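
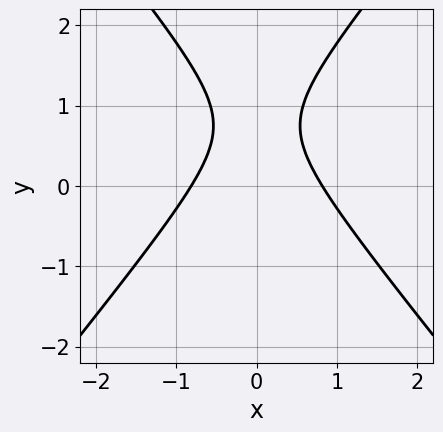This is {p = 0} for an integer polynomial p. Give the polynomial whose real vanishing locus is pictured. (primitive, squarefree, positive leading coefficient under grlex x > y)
1. The degree is 2 — a generic line meets the curve in up to 2 points.
2. Symmetries: it's symmetric under x → −x, forcing even powers of x.
3. Against the integer gridlines: it misses every integer gridline on the y-axis.
4. Assembling these constraints gives the stated polynomial.

3*x^2 - 2*y^2 + 3*y - 2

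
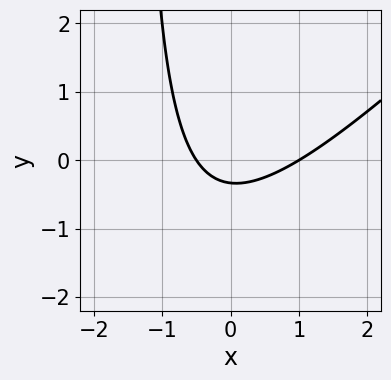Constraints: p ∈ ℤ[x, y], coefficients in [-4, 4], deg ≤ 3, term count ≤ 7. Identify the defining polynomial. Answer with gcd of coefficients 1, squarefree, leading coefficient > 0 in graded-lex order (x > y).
First, degree: a generic line meets the curve in up to 2 points, so deg p = 2.
Then, observable constraints: one x-axis crossing is at x = 1.
Finally, together with the visible shape, these determine p as stated.

2*x^2 - 2*x*y - x - 3*y - 1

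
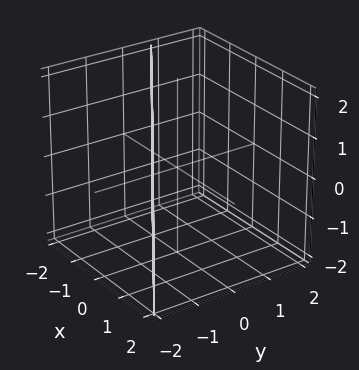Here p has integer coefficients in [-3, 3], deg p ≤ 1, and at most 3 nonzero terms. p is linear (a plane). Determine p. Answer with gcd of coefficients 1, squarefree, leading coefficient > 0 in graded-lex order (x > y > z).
2*x + 3*y + 2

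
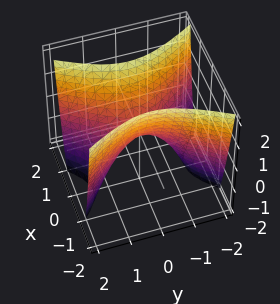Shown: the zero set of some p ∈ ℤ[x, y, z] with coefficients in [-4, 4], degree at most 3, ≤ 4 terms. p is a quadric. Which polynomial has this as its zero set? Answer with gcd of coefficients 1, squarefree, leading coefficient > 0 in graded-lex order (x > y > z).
First, deg p = 2. A saddle surface; a quadric.
Then, symmetries: it's symmetric under x → −x, forcing even powers of x; mirror symmetry y ↦ −y ⇒ only even powers of y.
Then, observable constraints: it crosses the x-axis at the gridline x = 0; it crosses the z-axis at the gridline z = 0; it meets the y-axis at y = 0 (among the integer gridlines).
Finally, assembling these constraints gives the stated polynomial.

2*x^2 - y^2 - z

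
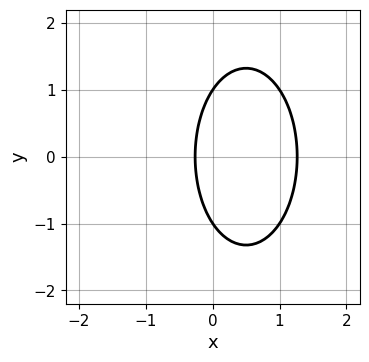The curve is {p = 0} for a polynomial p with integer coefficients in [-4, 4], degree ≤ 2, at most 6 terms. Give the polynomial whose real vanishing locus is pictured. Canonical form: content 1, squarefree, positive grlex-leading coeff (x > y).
First, degree: a generic line meets the curve in up to 2 points, so deg p = 2.
Next, symmetries: it's symmetric under y → −y, forcing even powers of y.
Next, reading off the gridlines: among the integer gridlines, it crosses the y-axis at y ∈ {-1, 1}.
Finally, putting this together gives p.

3*x^2 + y^2 - 3*x - 1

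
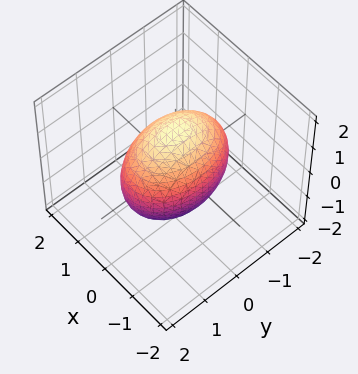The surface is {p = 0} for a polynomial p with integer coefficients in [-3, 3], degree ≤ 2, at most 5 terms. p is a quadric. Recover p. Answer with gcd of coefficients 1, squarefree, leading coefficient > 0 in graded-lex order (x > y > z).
2*x^2 + y^2 + z^2 - 2

1. The degree is 2 — bounded and convex; a quadric.
2. Symmetries: mirror symmetry y ↦ −y ⇒ only even powers of y; mirror symmetry z ↦ −z ⇒ only even powers of z; mirror symmetry x ↦ −x ⇒ only even powers of x.
3. Observable constraints: among the integer gridlines, it crosses the x-axis at x ∈ {-1, 1}.
4. Assembling these constraints gives the stated polynomial.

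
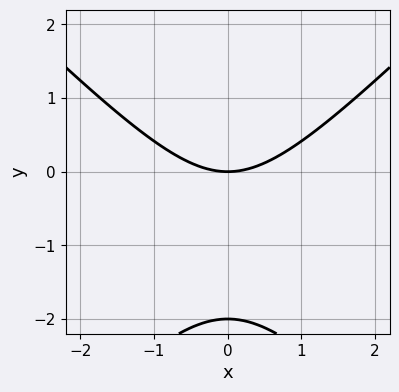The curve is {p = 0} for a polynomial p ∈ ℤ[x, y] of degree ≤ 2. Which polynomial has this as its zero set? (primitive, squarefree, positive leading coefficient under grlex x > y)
x^2 - y^2 - 2*y

1. deg p = 2.
2. Symmetries: mirror symmetry x ↦ −x ⇒ only even powers of x.
3. From the visible intercepts: it meets the x-axis at x = 0 (among the integer gridlines); the y-axis gridline crossings are at y ∈ {-2, 0}.
4. Fitting integer coefficients to these (and the overall shape) gives p.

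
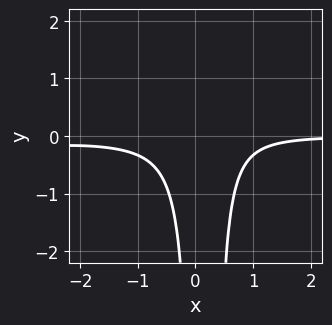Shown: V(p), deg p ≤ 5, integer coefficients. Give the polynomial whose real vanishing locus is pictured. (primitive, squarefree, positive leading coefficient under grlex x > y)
x^3*y + 3*x^2*y - x*y + 1

First, the degree is 4 — the shape is more complex than any degree-3 curve.
Next, reading off the gridlines: it misses every integer gridline on the x-axis; the curve avoids every integer y-axis point in the box.
Finally, matching integer coefficients to the picture gives p.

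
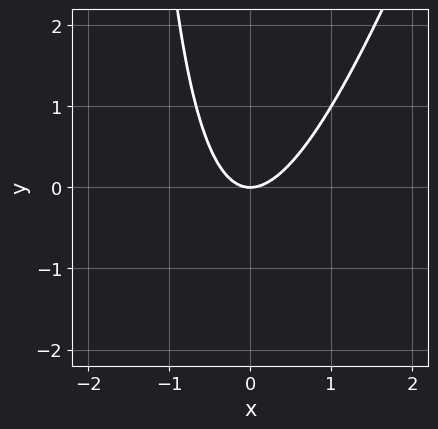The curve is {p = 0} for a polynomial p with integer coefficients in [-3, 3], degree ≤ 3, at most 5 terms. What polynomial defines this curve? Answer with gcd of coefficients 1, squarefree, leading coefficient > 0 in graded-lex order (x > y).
3*x^2 - x*y - 2*y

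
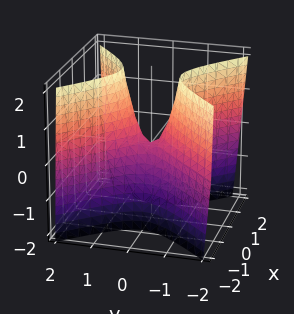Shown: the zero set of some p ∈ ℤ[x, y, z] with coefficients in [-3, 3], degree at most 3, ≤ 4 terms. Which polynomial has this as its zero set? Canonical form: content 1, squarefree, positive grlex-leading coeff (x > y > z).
1. The degree is 2 — a hyperbolic paraboloid; a quadric.
2. Symmetries: the y ↦ −y reflection is a symmetry, so y appears only in even powers; the x ↦ −x reflection is a symmetry, so x appears only in even powers.
3. Observable constraints: it crosses the y-axis at the gridline y = 0; one z-axis crossing is at z = 0.
4. These observations pin down the coefficients.

3*x^2 - 3*y^2 + z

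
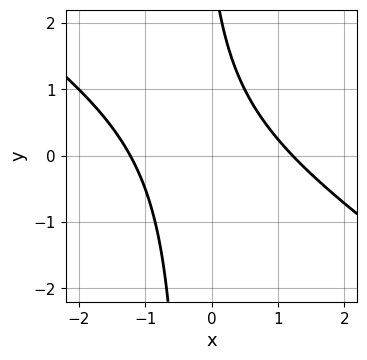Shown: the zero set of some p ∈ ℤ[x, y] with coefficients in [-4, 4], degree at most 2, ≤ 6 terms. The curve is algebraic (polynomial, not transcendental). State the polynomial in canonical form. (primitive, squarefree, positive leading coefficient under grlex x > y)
2*x^2 + 3*x*y + y - 3

1. deg p = 2. A generic line meets the curve in up to 2 points.
2. From the axis intercepts and sections: the curve avoids every integer y-axis point in the box.
3. Putting this together gives p.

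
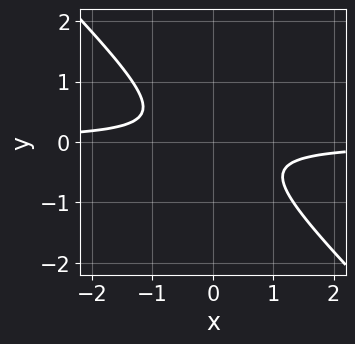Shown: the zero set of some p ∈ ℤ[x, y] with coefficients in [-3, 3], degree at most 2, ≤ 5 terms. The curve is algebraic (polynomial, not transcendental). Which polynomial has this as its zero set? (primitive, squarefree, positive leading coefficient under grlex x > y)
(a) The degree is 2 — a generic line meets the curve in up to 2 points.
(b) From the visible intercepts: no y-intercept at any integer in the box; no x-intercept at any integer in the box.
(c) Putting this together gives p.

3*x*y + 3*y^2 + 1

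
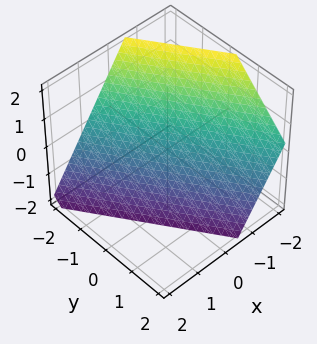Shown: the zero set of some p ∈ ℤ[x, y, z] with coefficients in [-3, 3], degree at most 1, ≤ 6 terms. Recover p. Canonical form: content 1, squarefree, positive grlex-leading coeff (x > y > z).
deg p = 1.
Checking where it meets the axes: it crosses the z-axis at the gridline z = -1; it meets the y-axis at y = -1 (among the integer gridlines).
Putting this together gives p.

3*x + 2*y + 2*z + 2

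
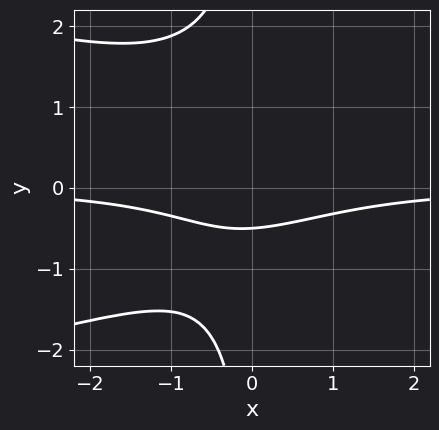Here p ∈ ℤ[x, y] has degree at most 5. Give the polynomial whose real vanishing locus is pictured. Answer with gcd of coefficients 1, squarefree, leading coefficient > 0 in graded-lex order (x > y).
deg p = 4. The shape is more complex than any degree-3 curve.
From the axis intercepts and sections: it misses every integer gridline on the x-axis.
The integer polynomial consistent with all of this is the stated p.

x*y^3 + x^2*y + 2*y + 1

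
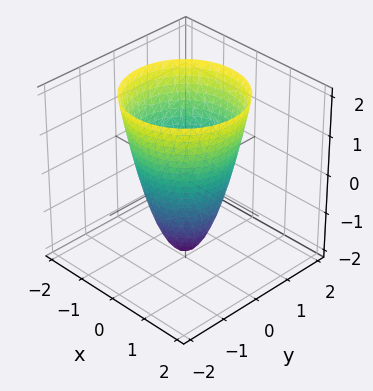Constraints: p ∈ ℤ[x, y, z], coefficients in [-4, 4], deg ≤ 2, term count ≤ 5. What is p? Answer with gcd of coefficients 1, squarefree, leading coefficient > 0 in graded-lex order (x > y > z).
2*x^2 + 2*y^2 - z - 2

1. The degree is 2 — a generic line meets the surface in up to 2 points.
2. Symmetries: the z-axis is an axis of rotation, so x and y enter only as x² + y².
3. From the axis intercepts and sections: the y-axis gridline crossings are at y ∈ {-1, 1}; it meets the z-axis at z = -2 (among the integer gridlines).
4. These observations pin down the coefficients. Check: (-1, 0, 0) on the x-axis lies on the surface, and p(-1, 0, 0) = 0. ✓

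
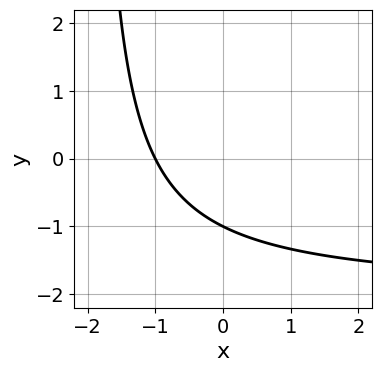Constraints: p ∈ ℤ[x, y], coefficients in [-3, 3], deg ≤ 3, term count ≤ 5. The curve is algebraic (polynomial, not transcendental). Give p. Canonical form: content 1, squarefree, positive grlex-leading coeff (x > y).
deg p = 2. No degree-1 curve has this shape.
Observable constraints: it crosses the y-axis at the gridline y = -1; it meets the x-axis at x = -1 (among the integer gridlines).
Putting this together gives p.

x*y + 2*x + 2*y + 2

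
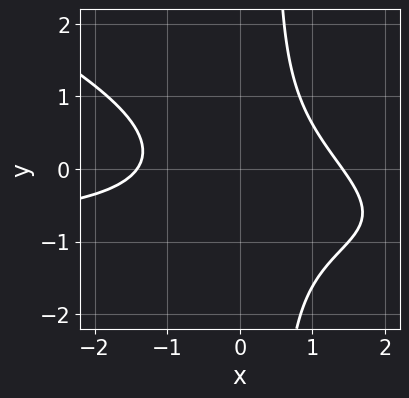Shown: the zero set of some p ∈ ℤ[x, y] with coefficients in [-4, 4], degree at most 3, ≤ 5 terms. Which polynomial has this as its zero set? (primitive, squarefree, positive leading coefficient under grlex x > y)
First, the degree is 3 — no degree-2 curve has this shape.
Next, from the visible intercepts: no y-intercept at any integer in the box.
Finally, these observations pin down the coefficients.

x^2*y + 2*x*y^2 + x^2 - y^2 - 2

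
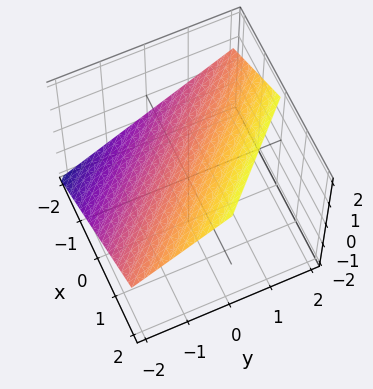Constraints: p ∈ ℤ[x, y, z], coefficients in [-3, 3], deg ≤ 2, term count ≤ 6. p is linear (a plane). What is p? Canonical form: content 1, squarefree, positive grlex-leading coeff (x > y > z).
2*x + 2*y - 3*z + 2

(a) deg p = 1.
(b) From the visible intercepts: one x-axis crossing is at x = -1; one y-axis crossing is at y = -1.
(c) Assembling these constraints gives the stated polynomial.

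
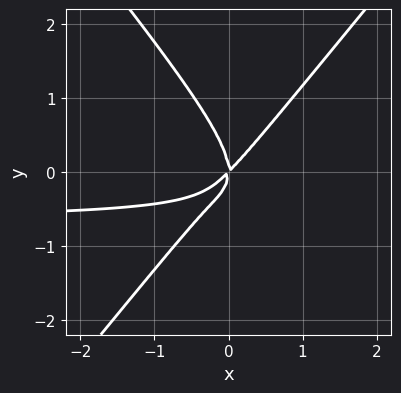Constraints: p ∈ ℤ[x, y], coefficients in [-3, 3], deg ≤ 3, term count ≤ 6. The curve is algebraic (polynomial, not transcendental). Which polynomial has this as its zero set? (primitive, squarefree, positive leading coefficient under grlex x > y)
deg p = 3. A generic line meets the curve in up to 3 points.
Reading off the gridlines: it crosses the x-axis at the gridline x = 0; it meets the y-axis at y = 0 (among the integer gridlines).
Fitting integer coefficients to these (and the overall shape) gives p.

3*x^2*y - 2*y^3 + 2*x^2 - 2*x*y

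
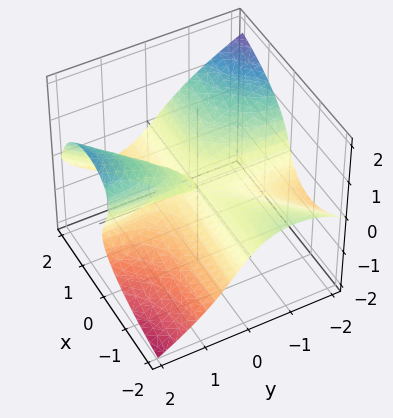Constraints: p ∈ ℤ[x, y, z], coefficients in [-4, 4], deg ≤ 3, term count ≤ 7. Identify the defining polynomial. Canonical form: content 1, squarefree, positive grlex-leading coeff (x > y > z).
x^2*y + x^2*z - x*y^2 + 2*z^3 - y*z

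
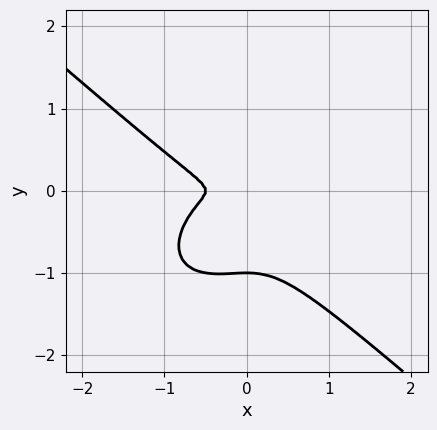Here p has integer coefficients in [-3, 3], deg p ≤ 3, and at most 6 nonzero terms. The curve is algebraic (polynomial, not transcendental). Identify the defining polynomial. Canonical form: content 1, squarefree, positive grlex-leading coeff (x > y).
2*x^3 + 3*y^3 + x^2 + 3*y^2

The degree is 3 — the shape is more complex than any degree-2 curve.
Checking where it meets the axes: one y-axis crossing is at y = -1.
The integer polynomial consistent with all of this is the stated p.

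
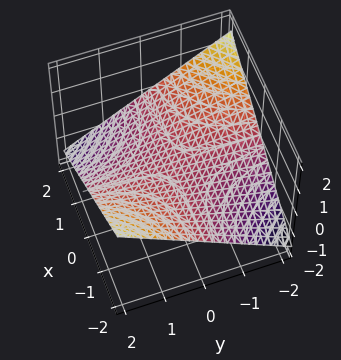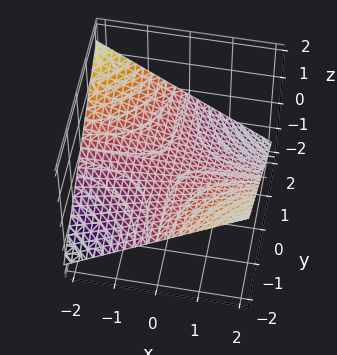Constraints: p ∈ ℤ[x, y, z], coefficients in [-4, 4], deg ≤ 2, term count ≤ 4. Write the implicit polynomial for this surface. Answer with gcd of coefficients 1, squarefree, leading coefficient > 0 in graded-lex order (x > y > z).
1. deg p = 2. A hyperbolic paraboloid; a quadric.
2. Observable constraints: the visible x-axis segment lies entirely on the surface; every point of the y-axis in the box is on the surface; it meets the z-axis at z = 0 (among the integer gridlines).
3. Assembling these constraints gives the stated polynomial.

x*y + 3*z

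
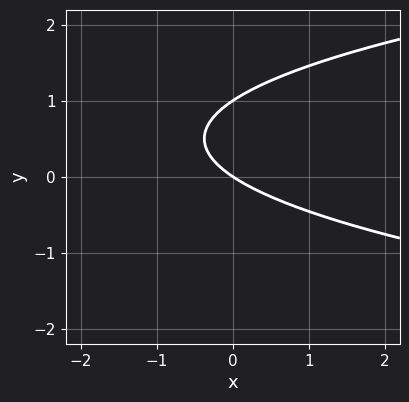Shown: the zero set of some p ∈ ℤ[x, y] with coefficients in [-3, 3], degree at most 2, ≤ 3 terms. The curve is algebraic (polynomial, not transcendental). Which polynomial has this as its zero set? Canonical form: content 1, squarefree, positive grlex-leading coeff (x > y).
3*y^2 - 2*x - 3*y

First, degree: a generic line meets the curve in up to 2 points, so deg p = 2.
Next, against the integer gridlines: it meets the x-axis at x = 0 (among the integer gridlines); the y-axis gridline crossings are at y ∈ {0, 1}.
Finally, fitting integer coefficients to these (and the overall shape) gives p.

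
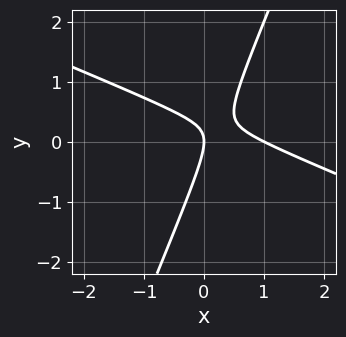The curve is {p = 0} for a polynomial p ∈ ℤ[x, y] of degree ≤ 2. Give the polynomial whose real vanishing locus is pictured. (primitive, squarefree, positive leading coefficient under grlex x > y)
First, deg p = 2. No degree-1 curve has this shape.
Then, from the axis intercepts and sections: the x-axis gridline crossings are at x ∈ {0, 1}; one y-axis crossing is at y = 0.
Finally, assembling these constraints gives the stated polynomial.

x^2 + 2*x*y - y^2 - x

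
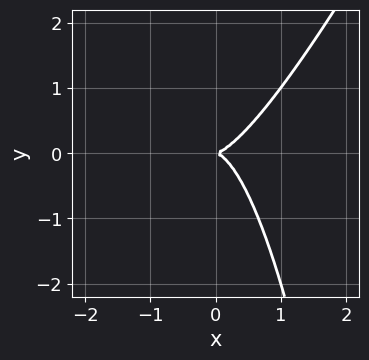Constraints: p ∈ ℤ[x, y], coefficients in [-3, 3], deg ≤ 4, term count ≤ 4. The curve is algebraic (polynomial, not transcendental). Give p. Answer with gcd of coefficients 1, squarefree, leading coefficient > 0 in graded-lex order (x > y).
2*x^3 - x^2*y - y^2

1. Degree: the shape is more complex than any degree-2 curve, so deg p = 3.
2. Checking where it meets the axes: one y-axis crossing is at y = 0; it meets the x-axis at x = 0 (among the integer gridlines).
3. The integer polynomial consistent with all of this is the stated p.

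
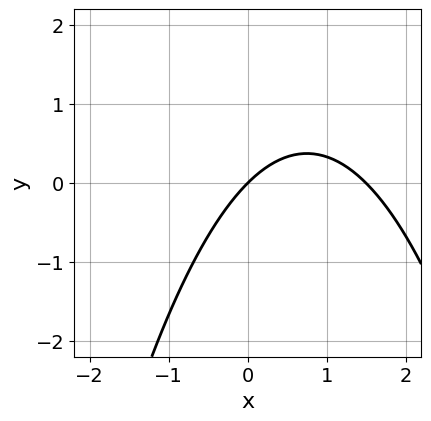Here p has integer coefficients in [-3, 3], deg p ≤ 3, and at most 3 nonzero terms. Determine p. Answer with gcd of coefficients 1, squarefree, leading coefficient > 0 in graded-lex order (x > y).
The degree is 2 — the shape is more complex than any degree-1 curve.
From the visible intercepts: one y-axis crossing is at y = 0; it crosses the x-axis at the gridline x = 0.
The integer polynomial consistent with all of this is the stated p.

2*x^2 - 3*x + 3*y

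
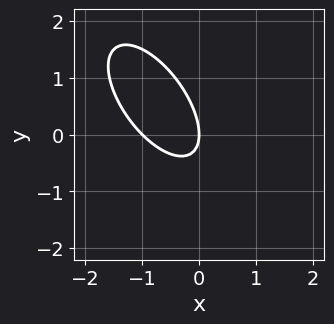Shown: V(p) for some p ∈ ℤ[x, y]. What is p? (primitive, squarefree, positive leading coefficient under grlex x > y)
1. The degree is 2 — a generic line meets the curve in up to 2 points.
2. Observable constraints: it meets the y-axis at y = 0 (among the integer gridlines); among the integer gridlines, it crosses the x-axis at x ∈ {-1, 0}.
3. Fitting integer coefficients to these (and the overall shape) gives p.

3*x^2 + 3*x*y + 2*y^2 + 3*x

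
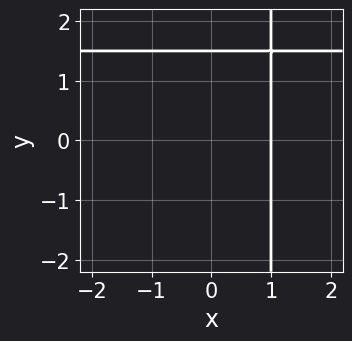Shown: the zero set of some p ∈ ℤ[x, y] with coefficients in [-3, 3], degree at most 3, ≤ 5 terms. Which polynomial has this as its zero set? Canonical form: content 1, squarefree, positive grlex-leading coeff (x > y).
2*x*y - 3*x - 2*y + 3

First, degree: the shape is more complex than any degree-1 curve, so deg p = 2.
Then, reading off the gridlines: one x-axis crossing is at x = 1.
Finally, fitting integer coefficients to these (and the overall shape) gives p.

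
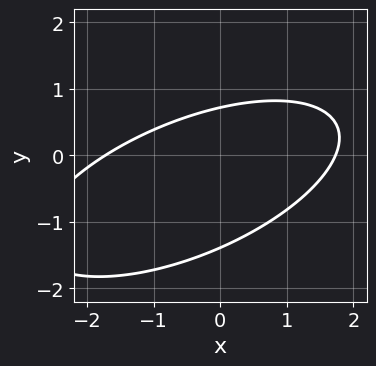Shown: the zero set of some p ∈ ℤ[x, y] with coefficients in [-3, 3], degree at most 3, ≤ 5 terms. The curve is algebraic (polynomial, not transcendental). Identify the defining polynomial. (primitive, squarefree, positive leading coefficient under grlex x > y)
x^2 - 2*x*y + 3*y^2 + 2*y - 3

1. Degree: the shape is more complex than any degree-1 curve, so deg p = 2.
2. Matching integer coefficients to the picture gives p.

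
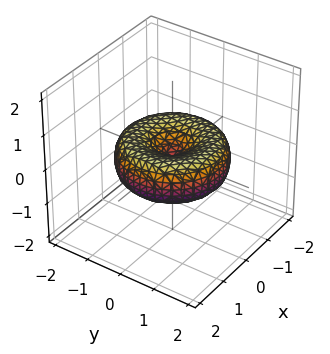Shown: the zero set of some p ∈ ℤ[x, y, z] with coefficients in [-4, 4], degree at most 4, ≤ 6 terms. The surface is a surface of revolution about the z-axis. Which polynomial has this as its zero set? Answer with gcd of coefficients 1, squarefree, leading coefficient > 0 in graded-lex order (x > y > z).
x^4 + 2*x^2*y^2 + y^4 - 2*x^2 - 2*y^2 + 3*z^2

The degree is 4 — no degree-3 surface has this shape.
Symmetries: rotational symmetry about the z-axis ⇒ p depends on x, y only through x² + y².
Against the integer gridlines: it meets the x-axis at x = 0 (among the integer gridlines); one y-axis crossing is at y = 0.
Fitting integer coefficients to these (and the overall shape) gives p.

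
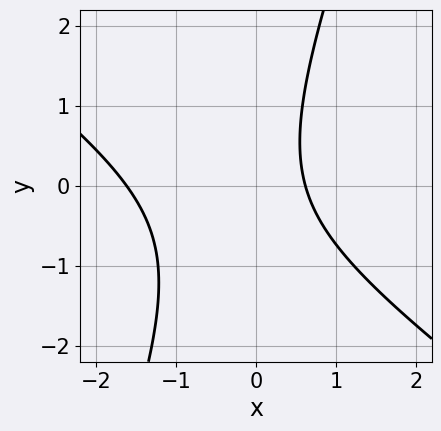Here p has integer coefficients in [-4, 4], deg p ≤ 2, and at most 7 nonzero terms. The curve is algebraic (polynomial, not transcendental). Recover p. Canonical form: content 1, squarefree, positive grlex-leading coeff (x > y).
First, deg p = 2. A generic line meets the curve in up to 2 points.
Next, observable constraints: no y-intercept at any integer in the box.
Finally, solving for integer coefficients yields p as stated.

2*x^2 + 2*x*y - y^2 + 2*x - 2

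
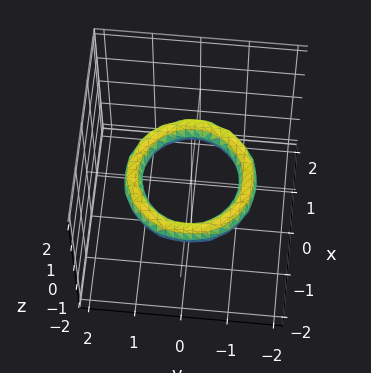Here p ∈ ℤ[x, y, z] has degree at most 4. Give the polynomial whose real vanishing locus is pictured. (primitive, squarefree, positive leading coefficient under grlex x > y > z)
First, deg p = 4. The shape is more complex than any degree-3 surface.
Next, symmetries: rotational symmetry about the z-axis ⇒ p depends on x, y only through x² + y².
Next, against the integer gridlines: the surface avoids every integer z-axis point in the box; among the integer gridlines, it crosses the x-axis at x ∈ {-1, 1}; a circular section at z = 0 has radius exactly 1; among the integer gridlines, it crosses the y-axis at y ∈ {-1, 1}.
Finally, assembling these constraints gives the stated polynomial.

x^4 + 2*x^2*y^2 + y^4 - 3*x^2 - 3*y^2 + 3*z^2 + 2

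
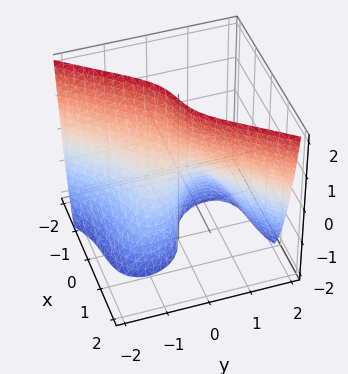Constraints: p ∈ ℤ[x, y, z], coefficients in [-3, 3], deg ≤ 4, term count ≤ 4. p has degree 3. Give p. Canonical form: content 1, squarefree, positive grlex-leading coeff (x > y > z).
(a) deg p = 3.
(b) From the visible intercepts: it meets the y-axis at y = 0 (among the integer gridlines); the visible z-axis segment lies entirely on the surface.
(c) The integer polynomial consistent with all of this is the stated p.

3*x^3 - 2*y^3 - 3*y*z + 2*x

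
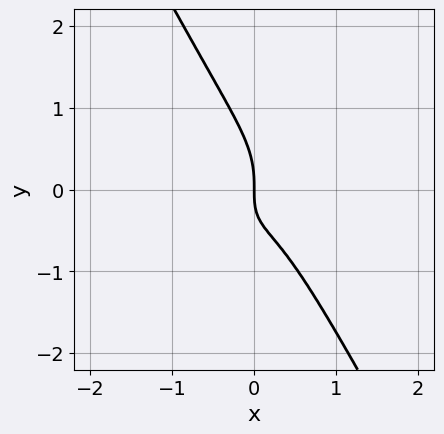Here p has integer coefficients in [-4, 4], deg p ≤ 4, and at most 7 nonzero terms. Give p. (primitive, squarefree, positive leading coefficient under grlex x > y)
First, degree: no degree-2 curve has this shape, so deg p = 3.
Next, observable constraints: it crosses the y-axis at the gridline y = 0; it crosses the x-axis at the gridline x = 0.
Finally, matching integer coefficients to the picture gives p.

3*x^3 + x*y^2 + y^3 + x*y + x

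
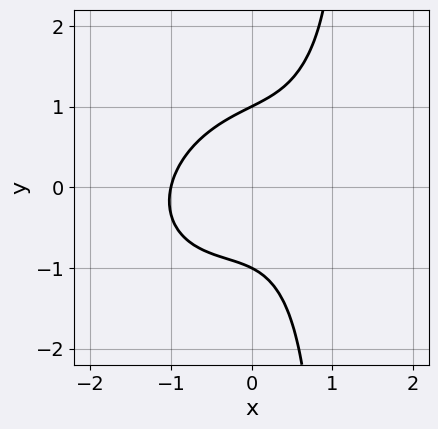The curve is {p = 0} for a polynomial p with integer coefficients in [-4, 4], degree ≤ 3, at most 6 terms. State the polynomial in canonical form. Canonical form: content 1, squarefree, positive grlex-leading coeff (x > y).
First, the degree is 3 — no degree-2 curve has this shape.
Then, reading off the gridlines: one x-axis crossing is at x = -1; the y-axis gridline crossings are at y ∈ {-1, 1}.
Finally, assembling these constraints gives the stated polynomial.

3*x^3 - 2*x^2*y + 3*x*y^2 - 3*y^2 + 3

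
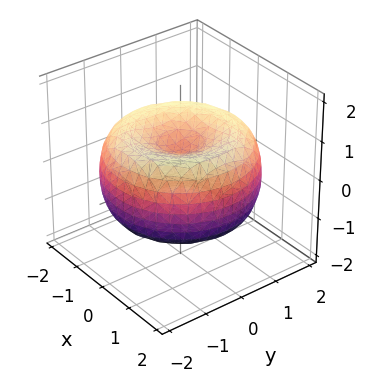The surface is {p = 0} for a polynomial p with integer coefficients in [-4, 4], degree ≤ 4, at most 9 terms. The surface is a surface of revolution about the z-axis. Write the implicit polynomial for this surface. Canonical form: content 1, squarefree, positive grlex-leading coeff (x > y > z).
(a) deg p = 4. No degree-3 surface has this shape.
(b) By symmetry, the z-axis is an axis of rotation, so x and y enter only as x² + y².
(c) From the visible intercepts: a circular section at z = -1 has radius exactly 1.
(d) Matching integer coefficients to the picture gives p.

x^4 + 2*x^2*y^2 + y^4 - 3*x^2 - 3*y^2 + 3*z^2 - 1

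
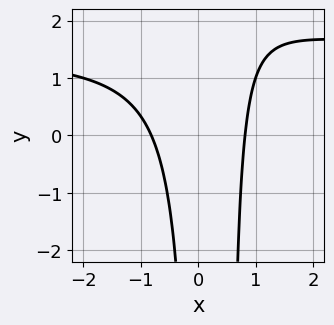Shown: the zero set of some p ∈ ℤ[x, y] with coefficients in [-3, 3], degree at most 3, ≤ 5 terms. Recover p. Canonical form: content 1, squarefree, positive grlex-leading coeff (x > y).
2*x^2*y - 3*x^2 - x*y + 2

1. The degree is 3 — no degree-2 curve has this shape.
2. Observable constraints: no y-intercept at any integer in the box.
3. Solving for integer coefficients yields p as stated.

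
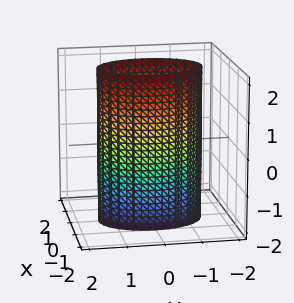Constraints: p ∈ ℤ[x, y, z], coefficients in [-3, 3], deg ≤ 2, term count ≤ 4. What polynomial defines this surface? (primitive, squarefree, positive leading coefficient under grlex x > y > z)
2*x^2 + y^2 - 2

First, degree: a cylinder; a quadric, so deg p = 2.
Then, symmetries: mirror symmetry y ↦ −y ⇒ only even powers of y; mirror symmetry x ↦ −x ⇒ only even powers of x; the z ↦ −z reflection is a symmetry, so z appears only in even powers.
Next, checking where it meets the axes: among the integer gridlines, it crosses the x-axis at x ∈ {-1, 1}; no z-intercept at any integer in the box.
Finally, the integer polynomial consistent with all of this is the stated p.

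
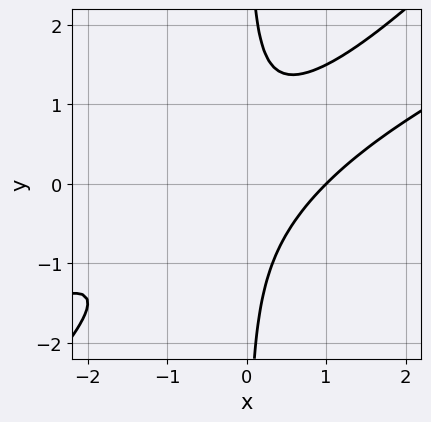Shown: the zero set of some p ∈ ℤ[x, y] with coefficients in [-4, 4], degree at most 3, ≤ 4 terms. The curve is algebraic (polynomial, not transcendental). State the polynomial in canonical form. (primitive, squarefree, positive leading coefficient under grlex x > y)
x^3 - 3*x^2*y + 2*x*y^2 - 1

1. The degree is 3 — no degree-2 curve has this shape.
2. Checking where it meets the axes: the curve avoids every integer y-axis point in the box; one x-axis crossing is at x = 1.
3. Together with the visible shape, these determine p as stated.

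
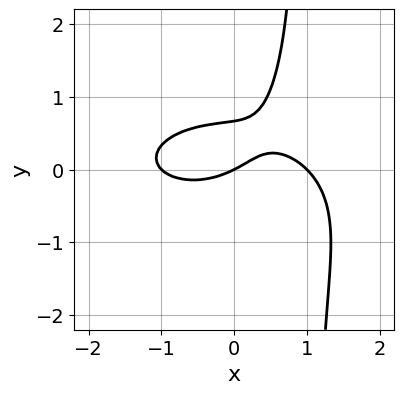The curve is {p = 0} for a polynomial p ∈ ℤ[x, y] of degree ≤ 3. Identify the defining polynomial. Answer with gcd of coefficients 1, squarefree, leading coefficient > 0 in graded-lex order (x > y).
x^3 + 3*x*y^2 - 3*y^2 - x + 2*y

deg p = 3.
Checking where it meets the axes: the x-axis gridline crossings are at x ∈ {-1, 0, 1}; it meets the y-axis at y = 0 (among the integer gridlines).
These observations pin down the coefficients.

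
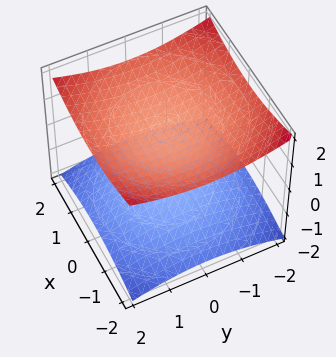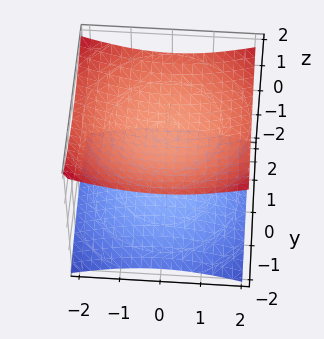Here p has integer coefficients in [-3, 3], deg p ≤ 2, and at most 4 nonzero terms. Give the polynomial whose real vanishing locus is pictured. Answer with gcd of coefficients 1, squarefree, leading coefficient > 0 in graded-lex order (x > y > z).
x^2 + y^2 - 3*z^2 + 3

The picture has 2 separate pieces. They look like related sheets of one shape, so recover p as a whole.
The degree is 2 — two separate bowl-shaped sheets opening away from each other; a quadric.
Symmetries: the z-axis is an axis of rotation, so x and y enter only as x² + y²; it's symmetric under z → −z, forcing even powers of z.
From the visible intercepts: among the integer gridlines, it crosses the z-axis at z ∈ {-1, 1}; it misses every integer gridline on the y-axis.
The integer polynomial consistent with all of this is the stated p.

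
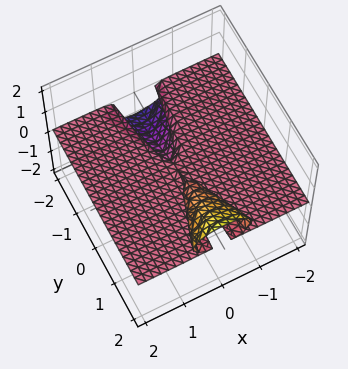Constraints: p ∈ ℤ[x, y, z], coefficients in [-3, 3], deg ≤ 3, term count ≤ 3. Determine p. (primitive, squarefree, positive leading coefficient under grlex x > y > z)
x^2*z - y*z^2 + 2*z^3

First, deg p = 3. The shape is more complex than any degree-2 surface.
Next, from the axis intercepts and sections: the visible x-axis segment lies entirely on the surface; it crosses the z-axis at the gridline z = 0.
Finally, together with the visible shape, these determine p as stated.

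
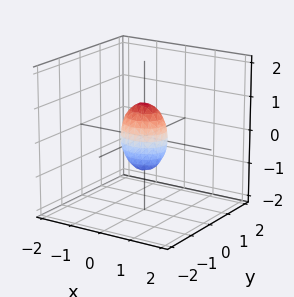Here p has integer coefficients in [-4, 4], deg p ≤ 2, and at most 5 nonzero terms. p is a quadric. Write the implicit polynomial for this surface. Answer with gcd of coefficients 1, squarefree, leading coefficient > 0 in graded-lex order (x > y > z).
2*x^2 + 3*y^2 + z^2 - 1

1. Degree: bounded and convex; a quadric, so deg p = 2.
2. Symmetries: the y ↦ −y reflection is a symmetry, so y appears only in even powers; mirror symmetry x ↦ −x ⇒ only even powers of x; it's symmetric under z → −z, forcing even powers of z.
3. Against the integer gridlines: the z-axis gridline crossings are at z ∈ {-1, 1}.
4. These observations pin down the coefficients.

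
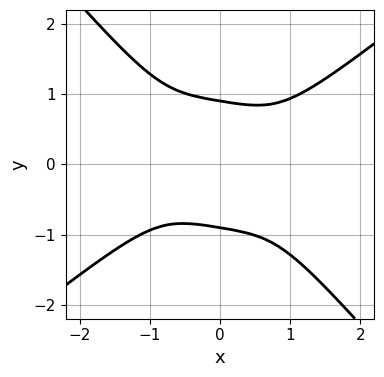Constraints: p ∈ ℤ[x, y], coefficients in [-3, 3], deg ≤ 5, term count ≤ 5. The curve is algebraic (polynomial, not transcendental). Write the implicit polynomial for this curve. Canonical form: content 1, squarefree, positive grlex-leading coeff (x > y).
First, the degree is 4 — no degree-3 curve has this shape.
Then, from the axis intercepts and sections: it misses every integer gridline on the x-axis.
Finally, solving for integer coefficients yields p as stated.

2*x^4 - 2*x*y^3 - 3*y^4 + 2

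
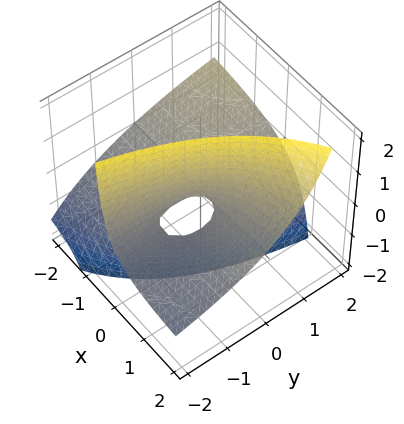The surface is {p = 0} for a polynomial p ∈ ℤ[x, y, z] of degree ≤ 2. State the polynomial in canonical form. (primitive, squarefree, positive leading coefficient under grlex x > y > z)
First, degree: no degree-1 surface has this shape, so deg p = 2.
Then, against the integer gridlines: the visible y-axis segment lies entirely on the surface; the visible x-axis segment lies entirely on the surface; one z-axis crossing is at z = 0.
Finally, together with the visible shape, these determine p as stated.

x*y - 2*x*z + y*z + z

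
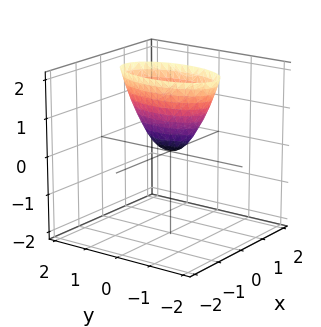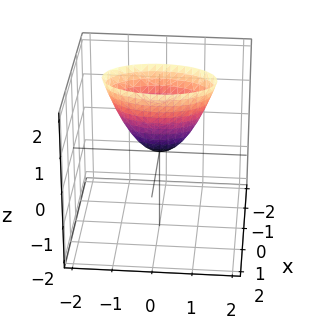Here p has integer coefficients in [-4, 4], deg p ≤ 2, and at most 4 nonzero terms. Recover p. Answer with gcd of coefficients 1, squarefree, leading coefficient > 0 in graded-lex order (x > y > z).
1. deg p = 2.
2. Symmetries: it's symmetric under y → −y, forcing even powers of y; it's symmetric under x → −x, forcing even powers of x.
3. Reading off the gridlines: it meets the z-axis at z = 0 (among the integer gridlines); it crosses the y-axis at the gridline y = 0; it meets the x-axis at x = 0 (among the integer gridlines).
4. Putting this together gives p.

3*x^2 + y^2 - z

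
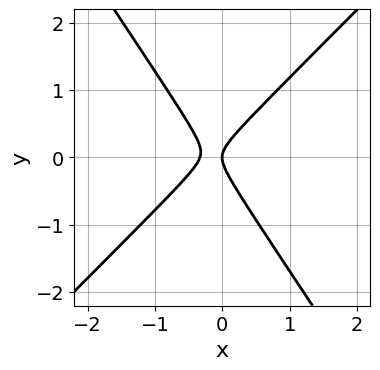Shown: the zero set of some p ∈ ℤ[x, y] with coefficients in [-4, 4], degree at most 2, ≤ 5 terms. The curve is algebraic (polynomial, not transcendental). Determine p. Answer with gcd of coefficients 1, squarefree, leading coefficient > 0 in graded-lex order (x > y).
First, degree: the shape is more complex than any degree-1 curve, so deg p = 2.
Next, checking where it meets the axes: it meets the x-axis at x = 0 (among the integer gridlines); one y-axis crossing is at y = 0.
Finally, assembling these constraints gives the stated polynomial.

3*x^2 - x*y - 2*y^2 + x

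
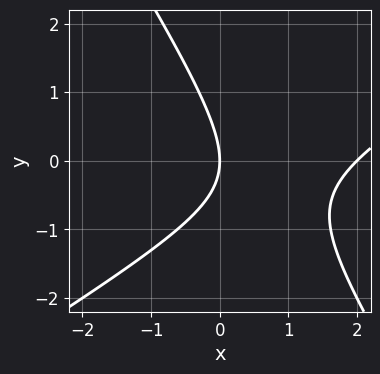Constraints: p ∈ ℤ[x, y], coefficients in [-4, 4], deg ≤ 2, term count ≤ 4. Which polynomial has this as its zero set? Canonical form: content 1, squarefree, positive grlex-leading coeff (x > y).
1. The degree is 2 — no degree-1 curve has this shape.
2. Against the integer gridlines: one y-axis crossing is at y = 0; among the integer gridlines, it crosses the x-axis at x ∈ {0, 2}.
3. Matching integer coefficients to the picture gives p.

x^2 - x*y - y^2 - 2*x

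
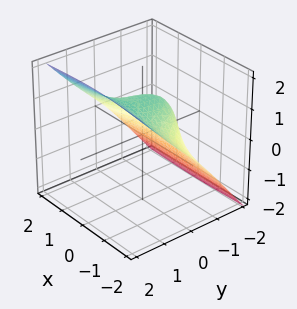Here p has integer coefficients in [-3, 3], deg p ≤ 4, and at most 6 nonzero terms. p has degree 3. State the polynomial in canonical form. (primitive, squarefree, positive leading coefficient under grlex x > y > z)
(a) Degree: a generic line meets the surface in up to 3 points, so deg p = 3.
(b) Against the integer gridlines: it meets the y-axis at y = -1 (among the integer gridlines); it misses every integer gridline on the x-axis.
(c) Fitting integer coefficients to these (and the overall shape) gives p.

3*x^2*y - 3*x^2*z + 3*y^3 - 2*z^3 + 3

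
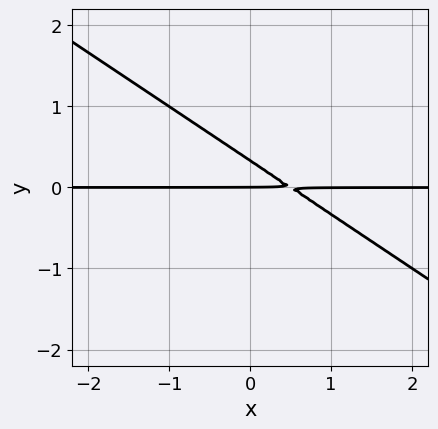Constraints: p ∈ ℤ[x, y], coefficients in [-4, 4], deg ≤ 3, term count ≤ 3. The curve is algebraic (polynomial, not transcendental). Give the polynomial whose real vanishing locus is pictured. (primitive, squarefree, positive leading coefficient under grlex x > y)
2*x*y + 3*y^2 - y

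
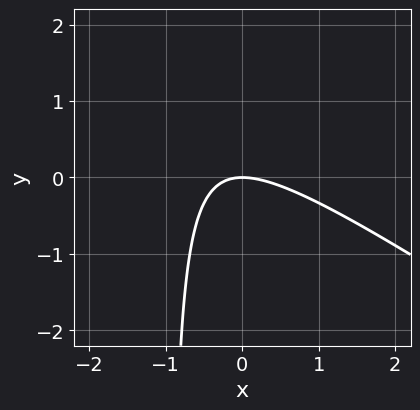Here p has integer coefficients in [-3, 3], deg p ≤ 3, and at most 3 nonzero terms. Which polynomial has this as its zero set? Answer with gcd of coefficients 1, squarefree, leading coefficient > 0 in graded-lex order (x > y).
2*x^2 + 3*x*y + 3*y

The degree is 2 — no degree-1 curve has this shape.
From the axis intercepts and sections: it crosses the x-axis at the gridline x = 0; it crosses the y-axis at the gridline y = 0.
Together with the visible shape, these determine p as stated.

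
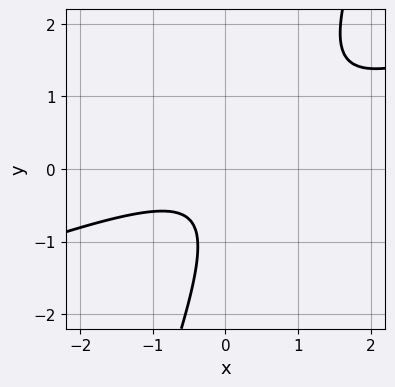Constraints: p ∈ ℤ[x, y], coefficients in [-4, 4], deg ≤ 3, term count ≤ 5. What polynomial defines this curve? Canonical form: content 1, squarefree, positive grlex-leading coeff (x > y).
1. The degree is 2 — a generic line meets the curve in up to 2 points.
2. From the axis intercepts and sections: the curve avoids every integer y-axis point in the box; no x-intercept at any integer in the box.
3. Fitting integer coefficients to these (and the overall shape) gives p.

x^2 - 3*x*y + y^2 + y + 1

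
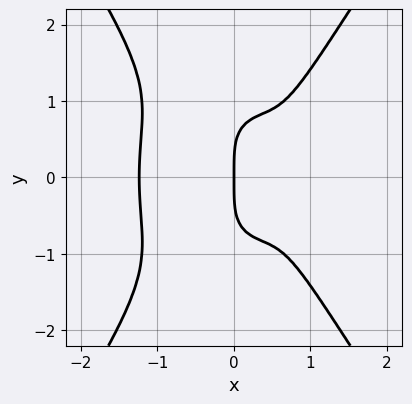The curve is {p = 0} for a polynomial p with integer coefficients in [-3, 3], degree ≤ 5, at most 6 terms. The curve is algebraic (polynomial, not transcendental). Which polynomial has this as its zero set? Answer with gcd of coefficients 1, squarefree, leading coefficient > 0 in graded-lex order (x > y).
(a) Degree: the shape is more complex than any degree-3 curve, so deg p = 4.
(b) Symmetries: mirror symmetry y ↦ −y ⇒ only even powers of y.
(c) Observable constraints: one y-axis crossing is at y = 0; it meets the x-axis at x = 0 (among the integer gridlines).
(d) Fitting integer coefficients to these (and the overall shape) gives p.

3*x^4 + x^2*y^2 - y^4 - 3*x^2 + 2*x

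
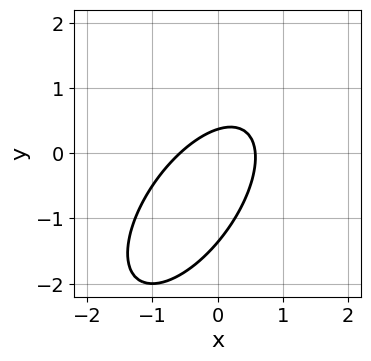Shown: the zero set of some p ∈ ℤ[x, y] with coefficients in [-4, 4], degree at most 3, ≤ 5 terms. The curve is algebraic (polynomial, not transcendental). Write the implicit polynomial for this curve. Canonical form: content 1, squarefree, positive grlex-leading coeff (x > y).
(a) Degree: no degree-1 curve has this shape, so deg p = 2.
(b) Solving for integer coefficients yields p as stated.

3*x^2 - 3*x*y + 2*y^2 + 2*y - 1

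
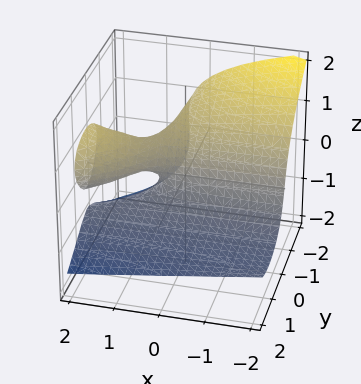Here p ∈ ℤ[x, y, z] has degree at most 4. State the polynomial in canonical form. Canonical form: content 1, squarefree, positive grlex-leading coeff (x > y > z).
x*y^2 + 2*z^3 - 2*x*y - x*z + 2*y

First, degree: the shape is more complex than any degree-2 surface, so deg p = 3.
Next, observable constraints: every point of the x-axis in the box is on the surface; it meets the z-axis at z = 0 (among the integer gridlines).
Finally, putting this together gives p.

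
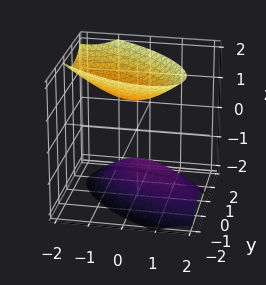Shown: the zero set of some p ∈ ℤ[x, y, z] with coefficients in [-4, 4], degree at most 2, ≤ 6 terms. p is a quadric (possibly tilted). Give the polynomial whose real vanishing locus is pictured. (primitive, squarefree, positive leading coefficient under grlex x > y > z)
There are 2 components. Treating them together as one polynomial.
deg p = 2. The shape is more complex than any degree-1 surface.
Observable constraints: the surface avoids every integer y-axis point in the box; the z-axis gridline crossings are at z ∈ {-1, 1}; the surface avoids every integer x-axis point in the box.
Putting this together gives p.

2*x^2 + 3*x*y + x*z + 3*y^2 - 2*z^2 + 2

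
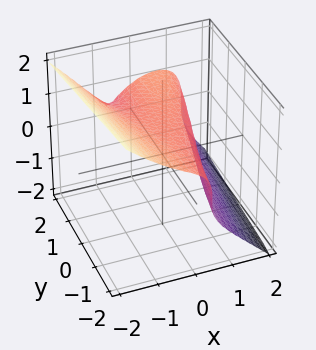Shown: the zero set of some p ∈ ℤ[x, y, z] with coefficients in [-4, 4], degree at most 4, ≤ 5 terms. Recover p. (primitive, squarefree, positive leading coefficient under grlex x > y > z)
3*x^3 + 3*z^3 - 2*x*y - 2

Degree: no degree-2 surface has this shape, so deg p = 3.
Observable constraints: no y-intercept at any integer in the box.
Together with the visible shape, these determine p as stated.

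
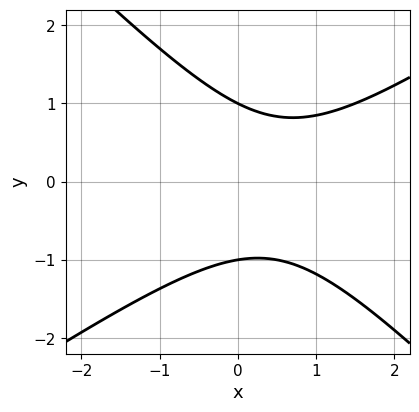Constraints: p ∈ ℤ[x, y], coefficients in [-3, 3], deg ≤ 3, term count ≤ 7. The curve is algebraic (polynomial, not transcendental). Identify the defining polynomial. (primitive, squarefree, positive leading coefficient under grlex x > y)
2*x^2 - x*y - 3*y^2 - 2*x + 3

1. Degree: a generic line meets the curve in up to 2 points, so deg p = 2.
2. Observable constraints: the y-axis gridline crossings are at y ∈ {-1, 1}; it misses every integer gridline on the x-axis.
3. The integer polynomial consistent with all of this is the stated p.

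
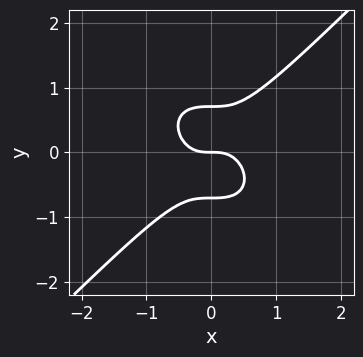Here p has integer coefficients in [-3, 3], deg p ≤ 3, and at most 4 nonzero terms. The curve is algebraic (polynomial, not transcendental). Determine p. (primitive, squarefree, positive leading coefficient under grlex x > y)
1. Degree: a generic line meets the curve in up to 3 points, so deg p = 3.
2. From the axis intercepts and sections: one x-axis crossing is at x = 0; it crosses the y-axis at the gridline y = 0.
3. Fitting integer coefficients to these (and the overall shape) gives p.

2*x^3 - 2*y^3 + y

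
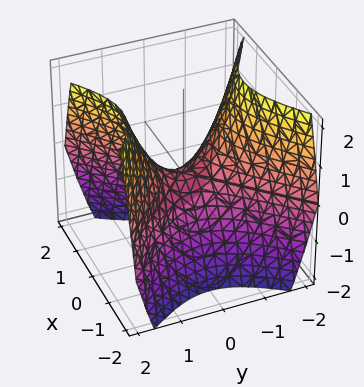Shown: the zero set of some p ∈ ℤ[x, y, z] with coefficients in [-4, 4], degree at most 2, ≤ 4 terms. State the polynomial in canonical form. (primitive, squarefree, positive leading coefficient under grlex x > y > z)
First, deg p = 2. A saddle surface; a quadric.
Next, symmetries: it's symmetric under x → −x, forcing even powers of x; mirror symmetry y ↦ −y ⇒ only even powers of y.
Then, from the axis intercepts and sections: it crosses the y-axis at the gridline y = 0; one x-axis crossing is at x = 0; it meets the z-axis at z = 0 (among the integer gridlines).
Finally, the integer polynomial consistent with all of this is the stated p.

x^2 - y^2 + z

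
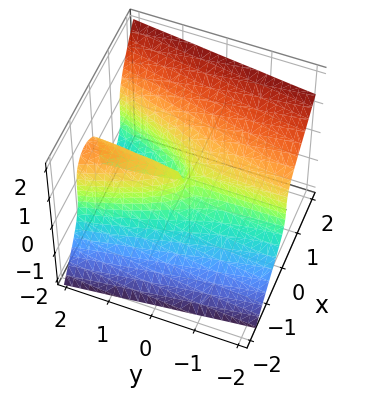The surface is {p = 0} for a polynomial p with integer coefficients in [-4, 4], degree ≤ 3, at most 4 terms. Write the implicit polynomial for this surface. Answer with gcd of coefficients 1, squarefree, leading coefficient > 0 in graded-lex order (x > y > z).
3*x^3 - 2*z^3 - 2*x*y

(a) Degree: no degree-2 surface has this shape, so deg p = 3.
(b) Observable constraints: the visible y-axis segment lies entirely on the surface; it crosses the x-axis at the gridline x = 0; one z-axis crossing is at z = 0.
(c) These observations pin down the coefficients.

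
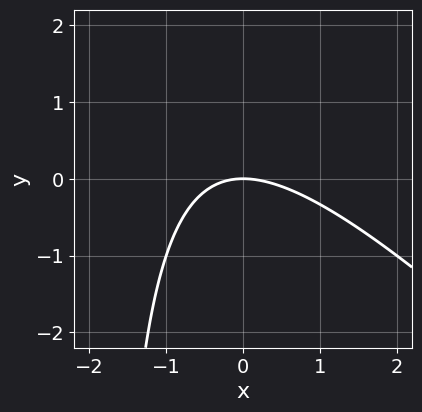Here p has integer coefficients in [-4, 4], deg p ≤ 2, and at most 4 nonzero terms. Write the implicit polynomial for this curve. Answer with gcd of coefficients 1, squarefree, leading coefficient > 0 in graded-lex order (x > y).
1. deg p = 2. A generic line meets the curve in up to 2 points.
2. Reading off the gridlines: it crosses the y-axis at the gridline y = 0; one x-axis crossing is at x = 0.
3. Putting this together gives p.

x^2 + x*y + 2*y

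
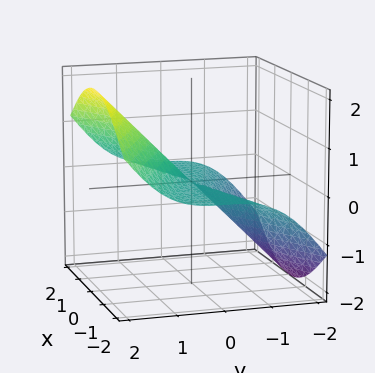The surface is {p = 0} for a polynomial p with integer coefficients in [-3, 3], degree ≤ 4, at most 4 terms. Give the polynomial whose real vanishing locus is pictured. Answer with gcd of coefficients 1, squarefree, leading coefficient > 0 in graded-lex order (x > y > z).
3*x^2*z - 2*y^3 + 2*z^3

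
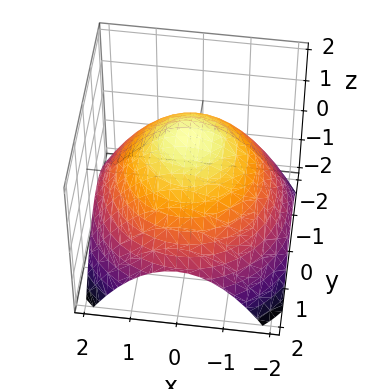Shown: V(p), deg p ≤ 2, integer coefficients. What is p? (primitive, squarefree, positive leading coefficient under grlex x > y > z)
First, degree: a generic line meets the surface in up to 2 points, so deg p = 2.
Next, symmetries: rotational symmetry about the z-axis ⇒ p depends on x, y only through x² + y².
Then, reading off the gridlines: a circular section at z = 1 has radius exactly 1.
Finally, the integer polynomial consistent with all of this is the stated p.

x^2 + y^2 + 2*z - 3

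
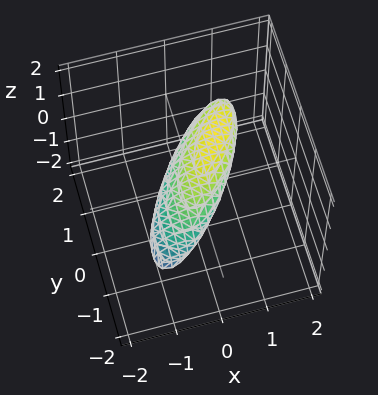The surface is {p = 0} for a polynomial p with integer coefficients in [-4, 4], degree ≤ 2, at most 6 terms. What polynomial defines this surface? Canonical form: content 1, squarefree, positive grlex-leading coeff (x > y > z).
First, the degree is 2 — the shape is more complex than any degree-1 surface.
Next, against the integer gridlines: among the integer gridlines, it crosses the y-axis at y ∈ {-1, 1}.
Finally, the integer polynomial consistent with all of this is the stated p.

2*x^2 - 2*x*y - 2*x*z + y^2 + 3*z^2 - 1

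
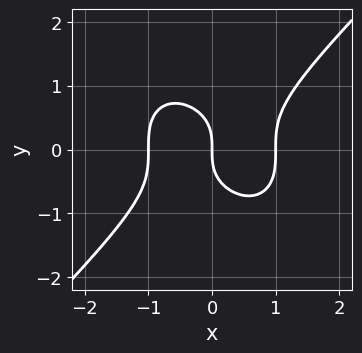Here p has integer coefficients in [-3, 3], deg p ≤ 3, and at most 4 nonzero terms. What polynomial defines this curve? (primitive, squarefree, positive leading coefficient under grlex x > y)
x^3 - y^3 - x

First, degree: no degree-2 curve has this shape, so deg p = 3.
Then, reading off the gridlines: it meets the y-axis at y = 0 (among the integer gridlines); among the integer gridlines, it crosses the x-axis at x ∈ {-1, 0, 1}.
Finally, fitting integer coefficients to these (and the overall shape) gives p.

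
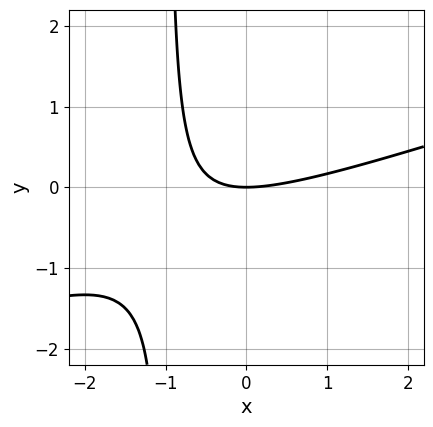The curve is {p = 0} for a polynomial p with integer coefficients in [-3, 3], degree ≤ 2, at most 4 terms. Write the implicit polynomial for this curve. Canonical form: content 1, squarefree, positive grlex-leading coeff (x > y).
x^2 - 3*x*y - 3*y

Degree: the shape is more complex than any degree-1 curve, so deg p = 2.
Reading off the gridlines: it meets the y-axis at y = 0 (among the integer gridlines); it meets the x-axis at x = 0 (among the integer gridlines).
Putting this together gives p.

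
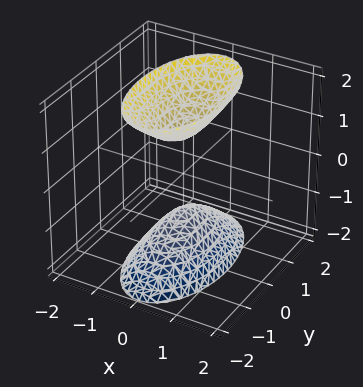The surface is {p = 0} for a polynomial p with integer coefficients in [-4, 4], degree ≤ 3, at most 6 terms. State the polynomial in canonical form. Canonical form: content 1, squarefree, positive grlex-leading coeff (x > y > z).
3*x^2 + y^2 - z^2 + 1

1. There are 2 components.
2. The degree is 2 — two separate bowl-shaped sheets opening away from each other; a quadric.
3. Symmetries: it's symmetric under x → −x, forcing even powers of x; the y ↦ −y reflection is a symmetry, so y appears only in even powers; it's symmetric under z → −z, forcing even powers of z.
4. Against the integer gridlines: the surface avoids every integer y-axis point in the box; among the integer gridlines, it crosses the z-axis at z ∈ {-1, 1}; it misses every integer gridline on the x-axis.
5. Together with the visible shape, these determine p as stated.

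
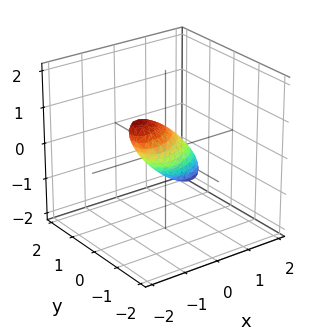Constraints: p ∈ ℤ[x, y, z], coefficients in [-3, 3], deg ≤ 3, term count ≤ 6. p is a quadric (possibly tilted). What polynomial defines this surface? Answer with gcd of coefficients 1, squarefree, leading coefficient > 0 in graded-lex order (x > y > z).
2*x^2 - 2*x*y + 3*x*z + 3*y^2 + 2*z^2 - 1

Degree: no degree-1 surface has this shape, so deg p = 2.
Matching integer coefficients to the picture gives p.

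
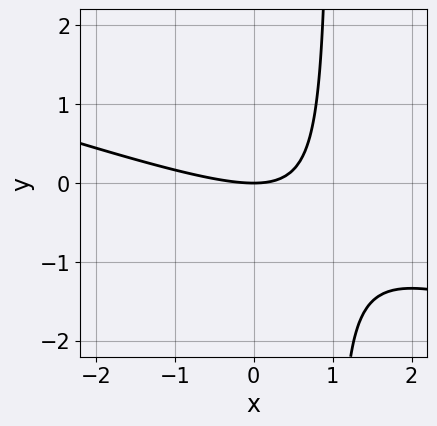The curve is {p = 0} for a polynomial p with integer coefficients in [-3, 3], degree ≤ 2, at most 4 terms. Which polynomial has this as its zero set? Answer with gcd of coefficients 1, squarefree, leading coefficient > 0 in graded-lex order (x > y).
x^2 + 3*x*y - 3*y

1. deg p = 2. A generic line meets the curve in up to 2 points.
2. Checking where it meets the axes: one x-axis crossing is at x = 0; one y-axis crossing is at y = 0.
3. These observations pin down the coefficients.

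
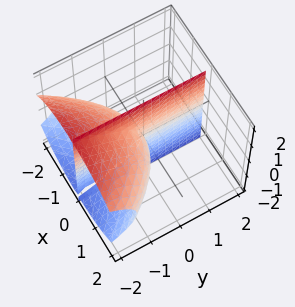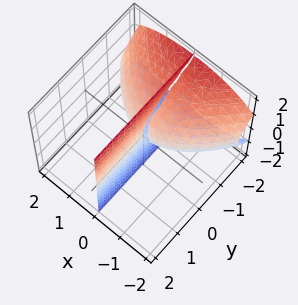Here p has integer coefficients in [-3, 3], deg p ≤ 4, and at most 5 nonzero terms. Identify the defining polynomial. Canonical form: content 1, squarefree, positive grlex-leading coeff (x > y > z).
x^3 + 2*x*z^2 + 3*x*y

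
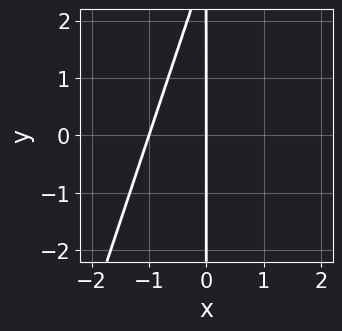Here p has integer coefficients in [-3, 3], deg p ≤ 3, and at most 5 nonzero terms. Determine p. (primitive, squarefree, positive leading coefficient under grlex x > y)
3*x^2 - x*y + 3*x

First, the degree is 2 — a generic line meets the curve in up to 2 points.
Next, reading off the gridlines: the x-axis gridline crossings are at x ∈ {-1, 0}; the visible y-axis segment lies entirely on the curve.
Finally, fitting integer coefficients to these (and the overall shape) gives p.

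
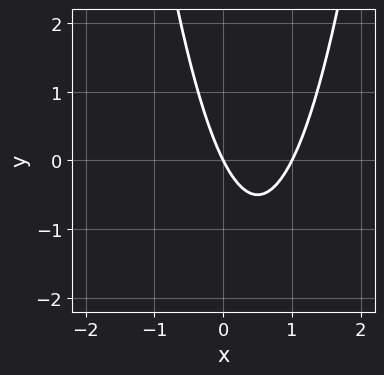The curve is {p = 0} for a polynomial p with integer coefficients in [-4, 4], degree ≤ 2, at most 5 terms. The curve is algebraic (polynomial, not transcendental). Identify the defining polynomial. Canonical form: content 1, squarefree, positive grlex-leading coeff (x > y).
2*x^2 - 2*x - y

The degree is 2 — no degree-1 curve has this shape.
Reading off the gridlines: it meets the y-axis at y = 0 (among the integer gridlines); the x-axis gridline crossings are at x ∈ {0, 1}.
The integer polynomial consistent with all of this is the stated p.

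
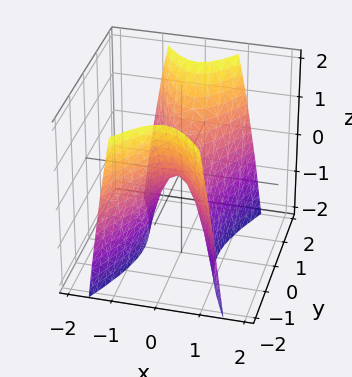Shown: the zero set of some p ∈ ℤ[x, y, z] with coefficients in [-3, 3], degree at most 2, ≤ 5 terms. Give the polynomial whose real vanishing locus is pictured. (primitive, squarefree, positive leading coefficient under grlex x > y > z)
3*x^2 - y^2 + z

First, the degree is 2 — a hyperbolic paraboloid; a quadric.
Next, symmetries: the y ↦ −y reflection is a symmetry, so y appears only in even powers; mirror symmetry x ↦ −x ⇒ only even powers of x.
Then, reading off the gridlines: it meets the z-axis at z = 0 (among the integer gridlines); it crosses the x-axis at the gridline x = 0.
Finally, matching integer coefficients to the picture gives p.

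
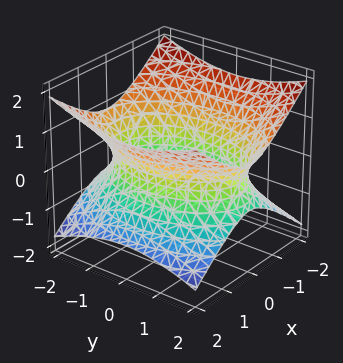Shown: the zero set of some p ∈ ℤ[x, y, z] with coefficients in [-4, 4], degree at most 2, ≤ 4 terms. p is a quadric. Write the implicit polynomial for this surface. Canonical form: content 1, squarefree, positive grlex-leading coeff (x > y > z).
deg p = 2.
Symmetries: the x ↦ −x reflection is a symmetry, so x appears only in even powers; the y ↦ −y reflection is a symmetry, so y appears only in even powers; the z ↦ −z reflection is a symmetry, so z appears only in even powers.
From the axis intercepts and sections: it misses every integer gridline on the z-axis.
Putting this together gives p.

2*x^2 + y^2 - 3*z^2 - 3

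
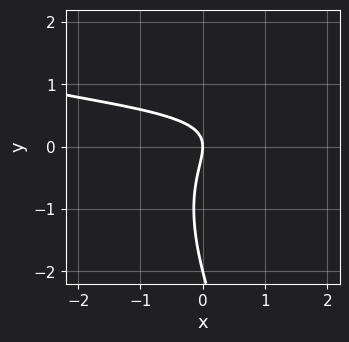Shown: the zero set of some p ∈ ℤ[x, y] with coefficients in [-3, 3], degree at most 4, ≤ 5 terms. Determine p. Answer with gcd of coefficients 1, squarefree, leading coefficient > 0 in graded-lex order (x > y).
2*x*y^2 + y^3 - 3*x*y + 2*y^2 + 2*x

deg p = 3.
From the visible intercepts: the y-axis gridline crossings are at y ∈ {-2, 0}; it meets the x-axis at x = 0 (among the integer gridlines).
Matching integer coefficients to the picture gives p.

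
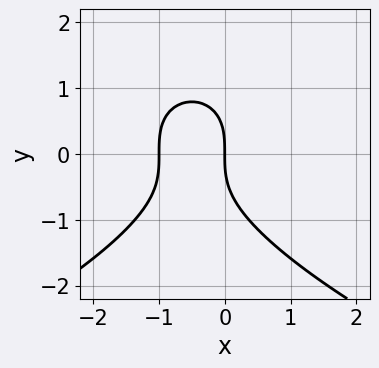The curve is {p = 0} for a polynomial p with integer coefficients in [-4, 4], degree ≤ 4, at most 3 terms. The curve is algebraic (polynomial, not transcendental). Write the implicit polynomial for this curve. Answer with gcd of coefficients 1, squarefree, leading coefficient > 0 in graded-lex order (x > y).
y^3 + 2*x^2 + 2*x

1. Degree: the shape is more complex than any degree-2 curve, so deg p = 3.
2. Against the integer gridlines: among the integer gridlines, it crosses the x-axis at x ∈ {-1, 0}; one y-axis crossing is at y = 0.
3. Assembling these constraints gives the stated polynomial.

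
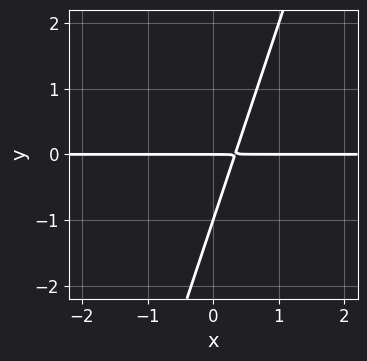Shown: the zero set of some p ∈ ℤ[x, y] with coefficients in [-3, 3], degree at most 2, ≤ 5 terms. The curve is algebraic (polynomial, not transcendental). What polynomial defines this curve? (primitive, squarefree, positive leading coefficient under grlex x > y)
3*x*y - y^2 - y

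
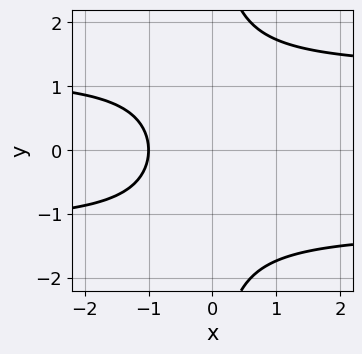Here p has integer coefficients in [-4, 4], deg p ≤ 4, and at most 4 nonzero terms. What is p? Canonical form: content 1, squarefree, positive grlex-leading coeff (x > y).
First, deg p = 3.
Next, symmetries: the y ↦ −y reflection is a symmetry, so y appears only in even powers.
Then, reading off the gridlines: the curve avoids every integer y-axis point in the box; it meets the x-axis at x = -1 (among the integer gridlines).
Finally, solving for integer coefficients yields p as stated.

2*x*y^2 - 3*x - 3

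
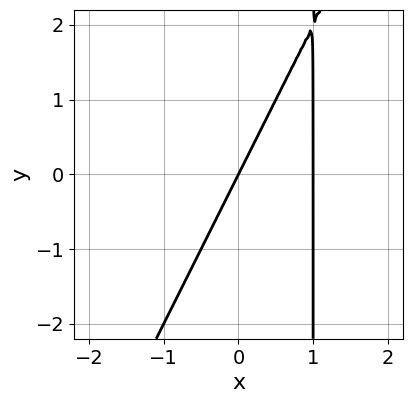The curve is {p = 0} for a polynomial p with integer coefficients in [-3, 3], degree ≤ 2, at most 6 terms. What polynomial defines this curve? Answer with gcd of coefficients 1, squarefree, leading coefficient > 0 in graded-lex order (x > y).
2*x^2 - x*y - 2*x + y

(a) deg p = 2. A generic line meets the curve in up to 2 points.
(b) Against the integer gridlines: one y-axis crossing is at y = 0; among the integer gridlines, it crosses the x-axis at x ∈ {0, 1}.
(c) These observations pin down the coefficients.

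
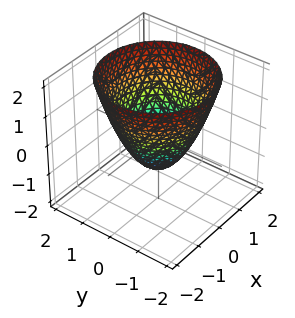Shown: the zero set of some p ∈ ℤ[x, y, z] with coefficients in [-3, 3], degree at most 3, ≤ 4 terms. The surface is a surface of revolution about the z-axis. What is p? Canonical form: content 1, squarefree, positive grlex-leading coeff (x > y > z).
x^2 + y^2 - z - 1

deg p = 2. A generic line meets the surface in up to 2 points.
Symmetries: rotational symmetry about the z-axis ⇒ p depends on x, y only through x² + y².
Observable constraints: the x-axis gridline crossings are at x ∈ {-1, 1}; the y-axis gridline crossings are at y ∈ {-1, 1}.
Putting this together gives p. Check: (0, 0, -1) on the z-axis lies on the surface, and p(0, 0, -1) = 0. ✓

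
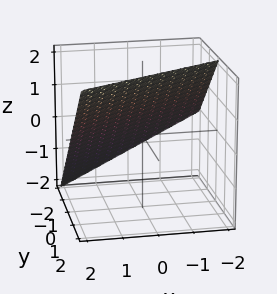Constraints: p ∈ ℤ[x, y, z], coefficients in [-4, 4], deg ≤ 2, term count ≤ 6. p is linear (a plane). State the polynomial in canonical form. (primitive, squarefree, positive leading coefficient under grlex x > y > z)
x - 2*y + 2*z - 2

(a) The degree is 1 — the surface is flat (a plane).
(b) Reading off the gridlines: it crosses the x-axis at the gridline x = 2; one z-axis crossing is at z = 1; one y-axis crossing is at y = -1.
(c) Together with the visible shape, these determine p as stated.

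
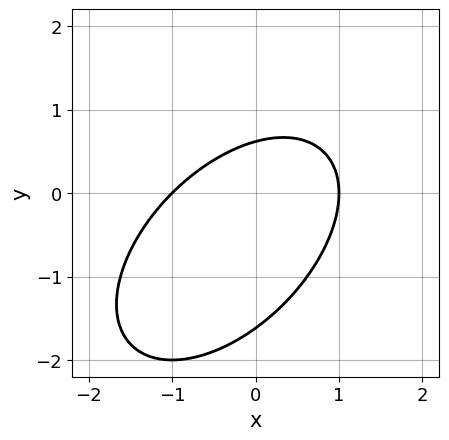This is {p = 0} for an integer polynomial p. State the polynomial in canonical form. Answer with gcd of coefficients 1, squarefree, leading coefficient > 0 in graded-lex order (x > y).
x^2 - x*y + y^2 + y - 1

1. deg p = 2. The shape is more complex than any degree-1 curve.
2. From the visible intercepts: the x-axis gridline crossings are at x ∈ {-1, 1}.
3. Assembling these constraints gives the stated polynomial.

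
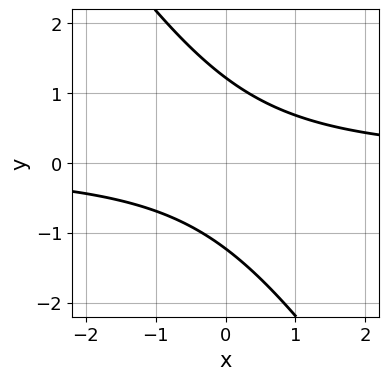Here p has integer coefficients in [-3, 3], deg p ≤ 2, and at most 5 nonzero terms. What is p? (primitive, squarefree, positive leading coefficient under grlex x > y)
1. The degree is 2 — the shape is more complex than any degree-1 curve.
2. Observable constraints: it misses every integer gridline on the x-axis.
3. These observations pin down the coefficients.

3*x*y + 2*y^2 - 3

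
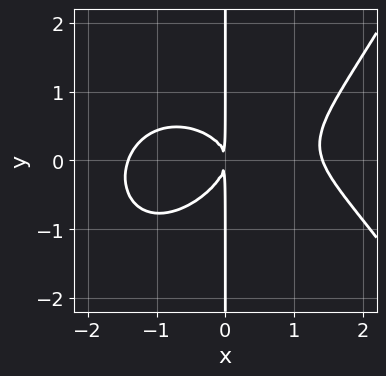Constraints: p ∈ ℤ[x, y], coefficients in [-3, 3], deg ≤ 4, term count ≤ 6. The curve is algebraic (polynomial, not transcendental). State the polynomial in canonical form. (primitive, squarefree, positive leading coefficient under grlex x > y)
x^4 + x^2*y - 3*x*y^2 - 2*x^2

(a) Degree: a generic line meets the curve in up to 4 points, so deg p = 4.
(b) Observable constraints: every point of the y-axis in the box is on the curve.
(c) These observations pin down the coefficients.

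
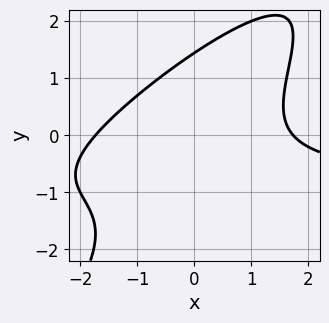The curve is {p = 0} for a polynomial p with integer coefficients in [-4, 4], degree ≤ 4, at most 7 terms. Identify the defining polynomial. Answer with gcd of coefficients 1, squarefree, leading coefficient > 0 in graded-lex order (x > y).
x^2*y - 2*x*y^2 + y^3 + x^2 - 3

deg p = 3.
The integer polynomial consistent with all of this is the stated p.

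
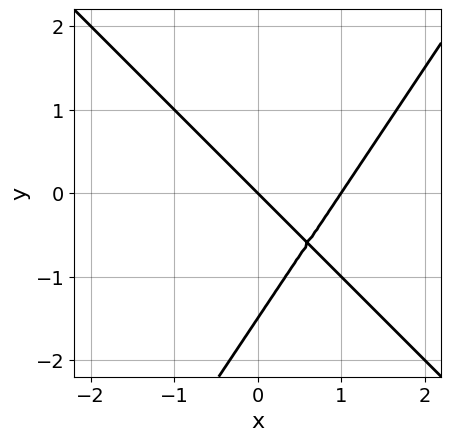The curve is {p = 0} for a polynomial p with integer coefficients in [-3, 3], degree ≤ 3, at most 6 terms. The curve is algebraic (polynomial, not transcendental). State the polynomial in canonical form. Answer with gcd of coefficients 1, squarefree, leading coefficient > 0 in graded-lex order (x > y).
3*x^2 + x*y - 2*y^2 - 3*x - 3*y

deg p = 2.
From the axis intercepts and sections: one y-axis crossing is at y = 0; the x-axis gridline crossings are at x ∈ {0, 1}.
Together with the visible shape, these determine p as stated.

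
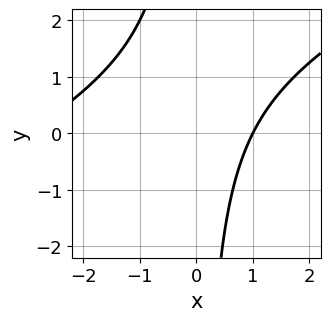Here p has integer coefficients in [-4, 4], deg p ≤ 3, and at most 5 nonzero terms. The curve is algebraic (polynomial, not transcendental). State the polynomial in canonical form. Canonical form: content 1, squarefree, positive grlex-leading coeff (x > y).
1. deg p = 2.
2. From the axis intercepts and sections: it misses every integer gridline on the y-axis; it crosses the x-axis at the gridline x = 1.
3. Assembling these constraints gives the stated polynomial.

x^2 - 2*x*y + 2*x - 3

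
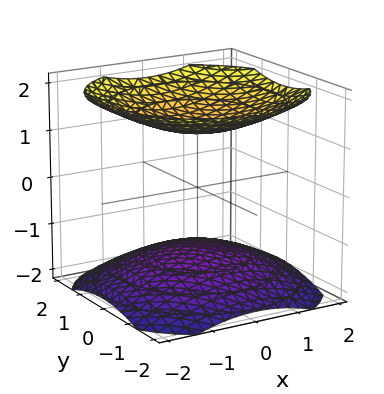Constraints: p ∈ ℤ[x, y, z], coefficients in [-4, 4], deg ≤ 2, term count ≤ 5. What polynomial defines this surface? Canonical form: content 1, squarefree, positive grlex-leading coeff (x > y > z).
x^2 + y^2 - 2*z^2 + 3

(a) There are 2 components. They look like related sheets of one shape, so recover p as a whole.
(b) The degree is 2 — two sheets facing apart; a quadric.
(c) Symmetries: rotational symmetry about the z-axis ⇒ p depends on x, y only through x² + y²; the z ↦ −z reflection is a symmetry, so z appears only in even powers.
(d) Reading off the gridlines: the surface avoids every integer y-axis point in the box; the surface avoids every integer x-axis point in the box.
(e) Putting this together gives p.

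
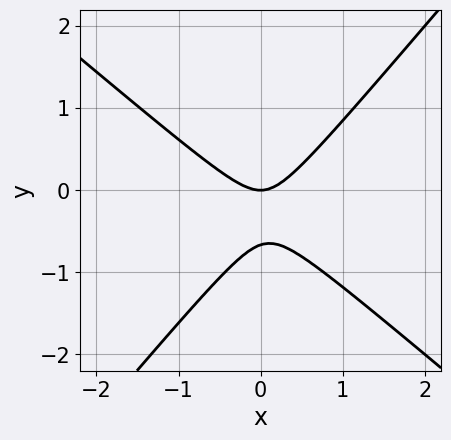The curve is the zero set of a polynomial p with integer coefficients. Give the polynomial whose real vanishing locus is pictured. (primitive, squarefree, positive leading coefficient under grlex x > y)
deg p = 2.
Observable constraints: one x-axis crossing is at x = 0; it meets the y-axis at y = 0 (among the integer gridlines).
Fitting integer coefficients to these (and the overall shape) gives p.

3*x^2 + x*y - 3*y^2 - 2*y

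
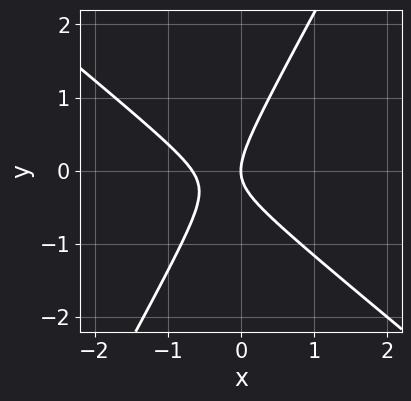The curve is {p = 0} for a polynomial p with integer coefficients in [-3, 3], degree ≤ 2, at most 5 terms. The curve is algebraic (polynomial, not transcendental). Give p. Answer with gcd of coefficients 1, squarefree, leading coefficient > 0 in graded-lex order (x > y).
3*x^2 + 2*x*y - 2*y^2 + 2*x

deg p = 2.
Reading off the gridlines: it crosses the x-axis at the gridline x = 0; it crosses the y-axis at the gridline y = 0.
Putting this together gives p.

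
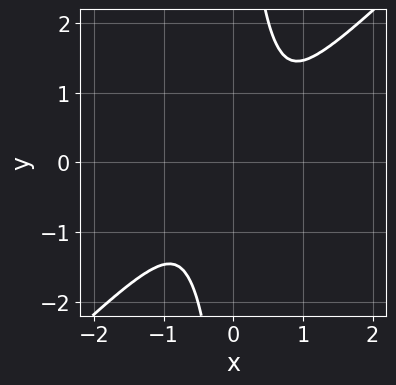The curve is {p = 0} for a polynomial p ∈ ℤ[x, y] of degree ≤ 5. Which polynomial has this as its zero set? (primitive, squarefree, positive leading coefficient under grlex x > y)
The degree is 4 — a generic line meets the curve in up to 4 points.
The integer polynomial consistent with all of this is the stated p.

x^4 - x*y^3 + y^2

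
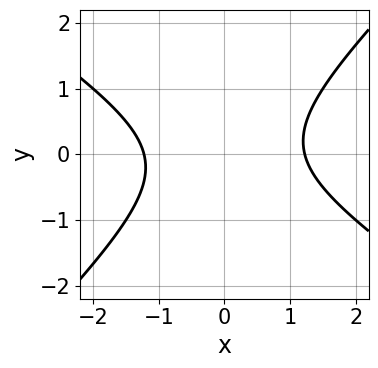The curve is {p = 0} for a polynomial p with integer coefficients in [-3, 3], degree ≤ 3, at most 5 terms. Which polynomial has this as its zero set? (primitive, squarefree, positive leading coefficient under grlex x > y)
2*x^2 + x*y - 3*y^2 - 3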